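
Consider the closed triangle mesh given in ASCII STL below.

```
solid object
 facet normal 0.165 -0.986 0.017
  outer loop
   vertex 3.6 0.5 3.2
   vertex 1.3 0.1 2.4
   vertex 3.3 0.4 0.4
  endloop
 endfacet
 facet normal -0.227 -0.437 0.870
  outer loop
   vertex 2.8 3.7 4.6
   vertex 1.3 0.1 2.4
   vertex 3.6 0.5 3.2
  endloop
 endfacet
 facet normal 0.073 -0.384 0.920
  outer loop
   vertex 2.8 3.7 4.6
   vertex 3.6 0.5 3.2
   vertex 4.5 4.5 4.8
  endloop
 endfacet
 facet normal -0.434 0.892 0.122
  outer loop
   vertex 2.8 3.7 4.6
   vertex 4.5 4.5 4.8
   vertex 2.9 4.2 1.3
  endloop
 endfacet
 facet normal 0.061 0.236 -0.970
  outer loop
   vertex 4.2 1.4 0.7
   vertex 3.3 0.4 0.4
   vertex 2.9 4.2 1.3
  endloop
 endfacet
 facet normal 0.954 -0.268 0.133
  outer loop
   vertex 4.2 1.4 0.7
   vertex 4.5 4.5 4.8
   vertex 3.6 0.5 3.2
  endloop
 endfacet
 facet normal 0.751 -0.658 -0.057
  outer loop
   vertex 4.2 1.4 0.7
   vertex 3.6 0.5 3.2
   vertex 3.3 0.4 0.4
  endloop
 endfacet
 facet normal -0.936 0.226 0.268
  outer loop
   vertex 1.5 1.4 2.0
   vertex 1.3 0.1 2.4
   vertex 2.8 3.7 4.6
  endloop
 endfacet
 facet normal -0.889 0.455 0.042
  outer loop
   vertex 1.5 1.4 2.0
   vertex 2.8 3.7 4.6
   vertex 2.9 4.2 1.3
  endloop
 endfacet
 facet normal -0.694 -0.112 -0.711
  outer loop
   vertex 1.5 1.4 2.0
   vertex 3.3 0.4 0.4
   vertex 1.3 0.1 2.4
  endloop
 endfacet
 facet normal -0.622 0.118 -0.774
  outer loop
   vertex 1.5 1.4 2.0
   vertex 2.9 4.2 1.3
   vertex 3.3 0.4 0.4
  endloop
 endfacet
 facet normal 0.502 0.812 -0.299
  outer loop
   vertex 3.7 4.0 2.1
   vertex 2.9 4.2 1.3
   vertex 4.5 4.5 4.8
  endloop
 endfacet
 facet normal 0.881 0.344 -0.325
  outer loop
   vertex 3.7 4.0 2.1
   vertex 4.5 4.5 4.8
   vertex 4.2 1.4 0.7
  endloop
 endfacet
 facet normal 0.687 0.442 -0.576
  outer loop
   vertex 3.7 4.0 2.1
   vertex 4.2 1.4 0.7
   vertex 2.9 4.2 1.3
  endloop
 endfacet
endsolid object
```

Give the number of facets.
14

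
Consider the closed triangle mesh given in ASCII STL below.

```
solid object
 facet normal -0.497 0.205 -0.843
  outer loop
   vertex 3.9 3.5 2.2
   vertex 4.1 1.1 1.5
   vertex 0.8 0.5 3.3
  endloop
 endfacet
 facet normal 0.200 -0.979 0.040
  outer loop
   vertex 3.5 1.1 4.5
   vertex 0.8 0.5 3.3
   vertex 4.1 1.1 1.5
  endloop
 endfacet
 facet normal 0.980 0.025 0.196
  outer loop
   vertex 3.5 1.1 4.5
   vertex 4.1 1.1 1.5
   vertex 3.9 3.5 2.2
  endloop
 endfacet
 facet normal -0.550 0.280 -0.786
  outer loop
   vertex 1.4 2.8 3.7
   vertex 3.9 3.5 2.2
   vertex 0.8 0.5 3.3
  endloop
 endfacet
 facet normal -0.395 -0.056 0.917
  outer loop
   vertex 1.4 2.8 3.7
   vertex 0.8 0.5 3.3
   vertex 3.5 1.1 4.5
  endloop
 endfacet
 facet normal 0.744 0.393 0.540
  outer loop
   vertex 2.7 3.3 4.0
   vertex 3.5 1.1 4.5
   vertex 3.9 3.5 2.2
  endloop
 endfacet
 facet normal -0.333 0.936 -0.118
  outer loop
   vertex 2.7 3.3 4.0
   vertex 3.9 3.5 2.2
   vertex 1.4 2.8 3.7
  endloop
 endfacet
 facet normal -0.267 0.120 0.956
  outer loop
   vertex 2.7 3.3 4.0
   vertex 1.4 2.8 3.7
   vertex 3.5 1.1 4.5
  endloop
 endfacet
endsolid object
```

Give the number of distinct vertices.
6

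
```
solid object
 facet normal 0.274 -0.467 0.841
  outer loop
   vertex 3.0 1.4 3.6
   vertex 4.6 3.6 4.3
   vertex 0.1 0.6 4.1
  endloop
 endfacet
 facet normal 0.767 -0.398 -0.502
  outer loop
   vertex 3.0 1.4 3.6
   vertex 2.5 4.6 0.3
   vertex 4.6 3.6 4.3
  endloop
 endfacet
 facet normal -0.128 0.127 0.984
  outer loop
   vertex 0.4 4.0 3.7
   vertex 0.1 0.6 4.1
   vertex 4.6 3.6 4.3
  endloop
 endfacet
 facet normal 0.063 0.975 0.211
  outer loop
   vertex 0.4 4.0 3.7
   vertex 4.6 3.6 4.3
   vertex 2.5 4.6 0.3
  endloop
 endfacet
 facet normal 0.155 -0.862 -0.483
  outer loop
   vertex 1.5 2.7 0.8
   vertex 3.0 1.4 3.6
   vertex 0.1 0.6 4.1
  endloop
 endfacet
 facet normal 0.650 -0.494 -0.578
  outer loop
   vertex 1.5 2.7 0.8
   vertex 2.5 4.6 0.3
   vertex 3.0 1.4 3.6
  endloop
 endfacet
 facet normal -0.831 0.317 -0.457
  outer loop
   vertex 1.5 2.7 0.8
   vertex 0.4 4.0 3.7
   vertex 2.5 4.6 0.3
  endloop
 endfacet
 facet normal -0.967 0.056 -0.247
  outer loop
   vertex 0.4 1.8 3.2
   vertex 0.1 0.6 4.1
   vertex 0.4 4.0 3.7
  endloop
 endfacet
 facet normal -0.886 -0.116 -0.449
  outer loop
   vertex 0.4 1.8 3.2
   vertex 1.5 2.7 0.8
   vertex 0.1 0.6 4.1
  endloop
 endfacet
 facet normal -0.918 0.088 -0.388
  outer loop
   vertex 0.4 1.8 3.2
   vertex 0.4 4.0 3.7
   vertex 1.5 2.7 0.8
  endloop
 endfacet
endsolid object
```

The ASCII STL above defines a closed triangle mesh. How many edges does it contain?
15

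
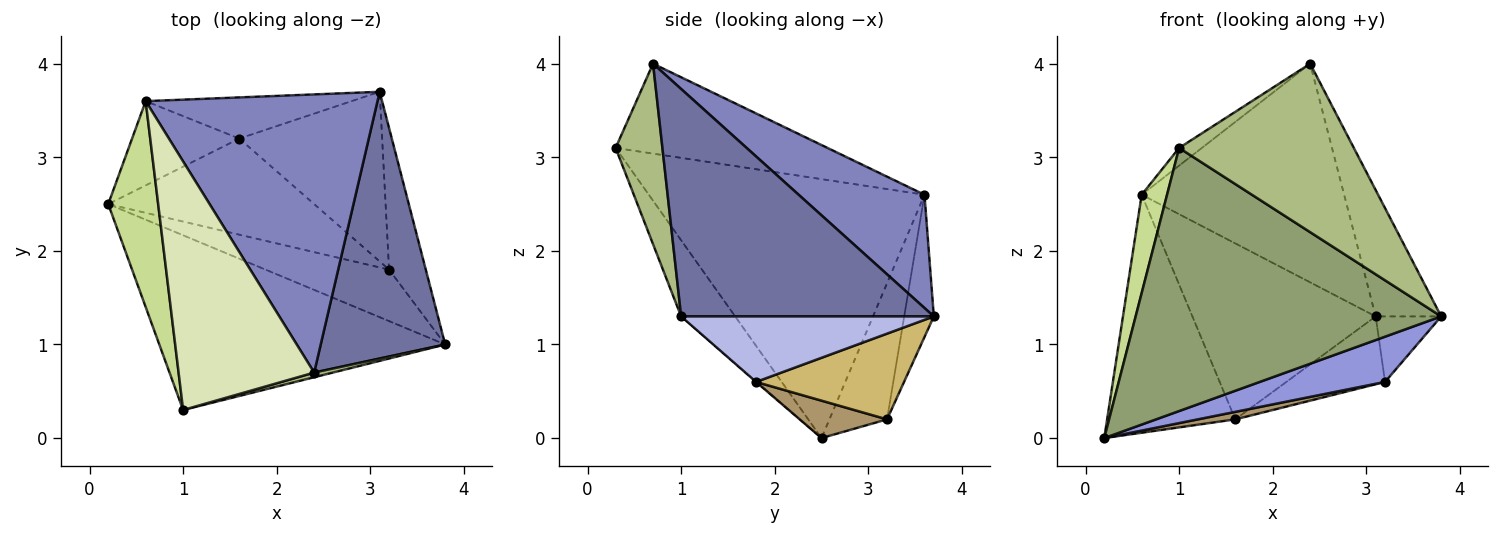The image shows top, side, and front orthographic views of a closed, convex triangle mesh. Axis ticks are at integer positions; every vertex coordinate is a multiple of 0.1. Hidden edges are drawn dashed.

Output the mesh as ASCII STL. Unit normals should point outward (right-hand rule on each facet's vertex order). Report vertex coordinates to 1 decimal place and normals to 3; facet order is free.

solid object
 facet normal 0.855 0.222 0.468
  outer loop
   vertex 2.4 0.7 4.0
   vertex 3.8 1.0 1.3
   vertex 3.1 3.7 1.3
  endloop
 endfacet
 facet normal 0.359 0.577 0.734
  outer loop
   vertex 0.6 3.6 2.6
   vertex 2.4 0.7 4.0
   vertex 3.1 3.7 1.3
  endloop
 endfacet
 facet normal -0.004 -0.660 -0.751
  outer loop
   vertex 3.2 1.8 0.6
   vertex 3.8 1.0 1.3
   vertex 0.2 2.5 0.0
  endloop
 endfacet
 facet normal 0.851 0.221 -0.477
  outer loop
   vertex 3.2 1.8 0.6
   vertex 3.1 3.7 1.3
   vertex 3.8 1.0 1.3
  endloop
 endfacet
 facet normal -0.146 -0.824 -0.547
  outer loop
   vertex 1.0 0.3 3.1
   vertex 0.2 2.5 0.0
   vertex 3.8 1.0 1.3
  endloop
 endfacet
 facet normal 0.259 -0.966 0.027
  outer loop
   vertex 1.0 0.3 3.1
   vertex 3.8 1.0 1.3
   vertex 2.4 0.7 4.0
  endloop
 endfacet
 facet normal -0.978 -0.090 0.189
  outer loop
   vertex 1.0 0.3 3.1
   vertex 0.6 3.6 2.6
   vertex 0.2 2.5 0.0
  endloop
 endfacet
 facet normal -0.552 0.059 0.832
  outer loop
   vertex 1.0 0.3 3.1
   vertex 2.4 0.7 4.0
   vertex 0.6 3.6 2.6
  endloop
 endfacet
 facet normal 0.178 -0.076 -0.981
  outer loop
   vertex 1.6 3.2 0.2
   vertex 3.2 1.8 0.6
   vertex 0.2 2.5 0.0
  endloop
 endfacet
 facet normal 0.487 0.324 -0.811
  outer loop
   vertex 1.6 3.2 0.2
   vertex 3.1 3.7 1.3
   vertex 3.2 1.8 0.6
  endloop
 endfacet
 facet normal -0.390 0.868 -0.307
  outer loop
   vertex 1.6 3.2 0.2
   vertex 0.2 2.5 0.0
   vertex 0.6 3.6 2.6
  endloop
 endfacet
 facet normal -0.156 0.962 -0.225
  outer loop
   vertex 1.6 3.2 0.2
   vertex 0.6 3.6 2.6
   vertex 3.1 3.7 1.3
  endloop
 endfacet
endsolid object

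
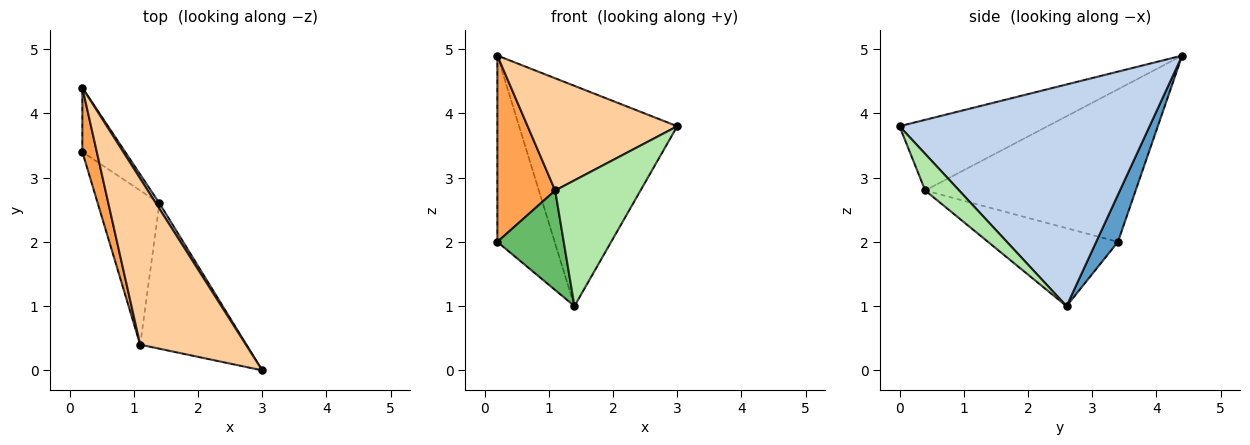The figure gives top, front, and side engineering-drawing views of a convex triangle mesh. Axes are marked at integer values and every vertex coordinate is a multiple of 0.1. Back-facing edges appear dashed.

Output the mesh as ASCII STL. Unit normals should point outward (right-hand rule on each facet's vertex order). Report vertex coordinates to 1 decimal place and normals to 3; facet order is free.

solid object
 facet normal 0.338 0.890 -0.307
  outer loop
   vertex 1.4 2.6 1.0
   vertex 0.2 3.4 2.0
   vertex 0.2 4.4 4.9
  endloop
 endfacet
 facet normal 0.845 0.534 0.013
  outer loop
   vertex 1.4 2.6 1.0
   vertex 0.2 4.4 4.9
   vertex 3.0 0.0 3.8
  endloop
 endfacet
 facet normal -0.960 -0.264 0.091
  outer loop
   vertex 1.1 0.4 2.8
   vertex 0.2 4.4 4.9
   vertex 0.2 3.4 2.0
  endloop
 endfacet
 facet normal -0.485 -0.490 0.725
  outer loop
   vertex 1.1 0.4 2.8
   vertex 3.0 0.0 3.8
   vertex 0.2 4.4 4.9
  endloop
 endfacet
 facet normal -0.728 -0.372 -0.576
  outer loop
   vertex 1.1 0.4 2.8
   vertex 0.2 3.4 2.0
   vertex 1.4 2.6 1.0
  endloop
 endfacet
 facet normal 0.252 -0.633 -0.732
  outer loop
   vertex 1.1 0.4 2.8
   vertex 1.4 2.6 1.0
   vertex 3.0 0.0 3.8
  endloop
 endfacet
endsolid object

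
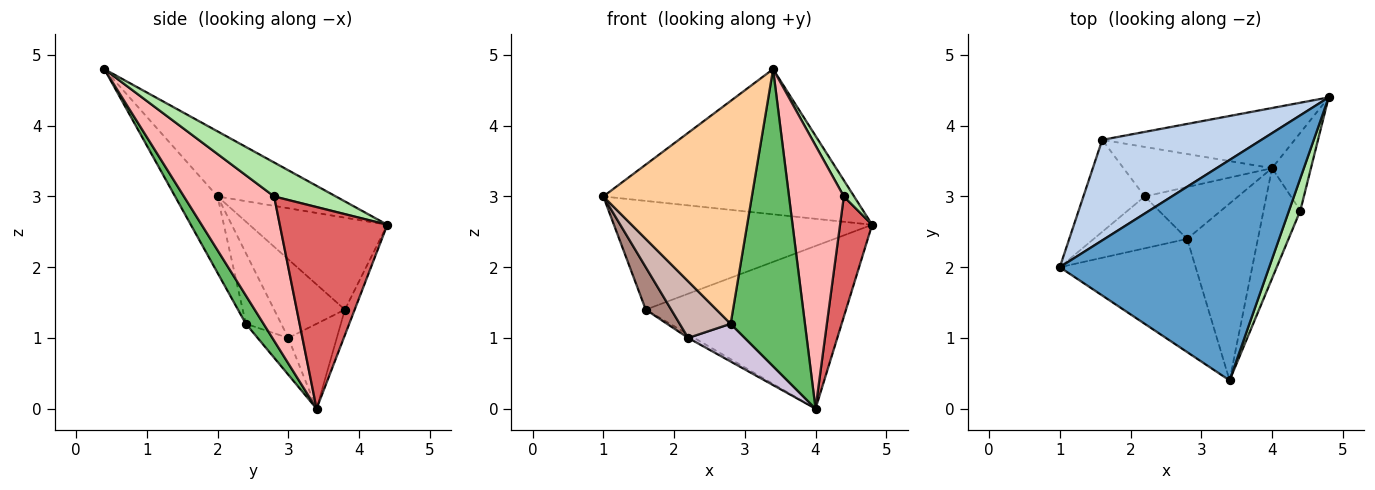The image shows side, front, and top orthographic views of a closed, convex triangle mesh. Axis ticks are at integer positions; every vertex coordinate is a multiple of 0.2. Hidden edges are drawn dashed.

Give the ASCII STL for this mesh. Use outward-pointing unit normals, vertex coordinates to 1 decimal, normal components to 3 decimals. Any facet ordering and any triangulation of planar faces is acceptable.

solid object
 facet normal -0.251 0.532 0.808
  outer loop
   vertex 3.4 0.4 4.8
   vertex 4.8 4.4 2.6
   vertex 1.0 2.0 3.0
  endloop
 endfacet
 facet normal -0.365 0.684 0.632
  outer loop
   vertex 1.6 3.8 1.4
   vertex 1.0 2.0 3.0
   vertex 4.8 4.4 2.6
  endloop
 endfacet
 facet normal -0.046 0.937 -0.346
  outer loop
   vertex 1.6 3.8 1.4
   vertex 4.8 4.4 2.6
   vertex 4.0 3.4 0.0
  endloop
 endfacet
 facet normal -0.247 -0.864 -0.439
  outer loop
   vertex 2.8 2.4 1.2
   vertex 3.4 0.4 4.8
   vertex 1.0 2.0 3.0
  endloop
 endfacet
 facet normal 0.200 -0.842 -0.501
  outer loop
   vertex 2.8 2.4 1.2
   vertex 4.0 3.4 0.0
   vertex 3.4 0.4 4.8
  endloop
 endfacet
 facet normal 0.937 -0.156 0.312
  outer loop
   vertex 4.4 2.8 3.0
   vertex 4.8 4.4 2.6
   vertex 3.4 0.4 4.8
  endloop
 endfacet
 facet normal 0.942 -0.281 -0.182
  outer loop
   vertex 4.4 2.8 3.0
   vertex 4.0 3.4 0.0
   vertex 4.8 4.4 2.6
  endloop
 endfacet
 facet normal 0.835 -0.508 -0.213
  outer loop
   vertex 4.4 2.8 3.0
   vertex 3.4 0.4 4.8
   vertex 4.0 3.4 0.0
  endloop
 endfacet
 facet normal -0.495 0.062 -0.867
  outer loop
   vertex 2.2 3.0 1.0
   vertex 1.6 3.8 1.4
   vertex 4.0 3.4 0.0
  endloop
 endfacet
 facet normal -0.304 -0.560 -0.771
  outer loop
   vertex 2.2 3.0 1.0
   vertex 4.0 3.4 0.0
   vertex 2.8 2.4 1.2
  endloop
 endfacet
 facet normal -0.759 -0.273 -0.592
  outer loop
   vertex 2.2 3.0 1.0
   vertex 1.0 2.0 3.0
   vertex 1.6 3.8 1.4
  endloop
 endfacet
 facet normal -0.456 -0.656 -0.601
  outer loop
   vertex 2.2 3.0 1.0
   vertex 2.8 2.4 1.2
   vertex 1.0 2.0 3.0
  endloop
 endfacet
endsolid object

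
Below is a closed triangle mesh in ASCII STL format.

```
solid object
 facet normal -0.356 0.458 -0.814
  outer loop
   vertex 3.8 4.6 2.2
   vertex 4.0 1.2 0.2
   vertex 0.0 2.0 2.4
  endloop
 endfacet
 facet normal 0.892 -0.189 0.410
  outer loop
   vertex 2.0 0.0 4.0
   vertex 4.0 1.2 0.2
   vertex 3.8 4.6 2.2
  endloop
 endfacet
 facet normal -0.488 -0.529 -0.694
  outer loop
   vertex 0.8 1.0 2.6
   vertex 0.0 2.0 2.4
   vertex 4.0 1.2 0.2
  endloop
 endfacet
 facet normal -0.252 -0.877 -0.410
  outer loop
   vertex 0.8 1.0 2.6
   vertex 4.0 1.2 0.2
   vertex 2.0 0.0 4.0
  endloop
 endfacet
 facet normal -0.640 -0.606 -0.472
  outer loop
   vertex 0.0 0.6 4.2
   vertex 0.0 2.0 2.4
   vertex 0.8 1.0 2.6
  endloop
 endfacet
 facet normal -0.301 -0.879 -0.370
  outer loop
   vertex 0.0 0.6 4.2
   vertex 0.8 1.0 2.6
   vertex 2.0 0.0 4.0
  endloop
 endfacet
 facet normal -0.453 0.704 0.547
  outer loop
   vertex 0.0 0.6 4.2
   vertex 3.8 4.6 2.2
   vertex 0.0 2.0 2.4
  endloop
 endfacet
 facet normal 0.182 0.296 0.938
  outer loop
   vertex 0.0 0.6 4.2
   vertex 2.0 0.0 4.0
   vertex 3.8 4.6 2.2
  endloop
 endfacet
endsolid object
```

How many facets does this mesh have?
8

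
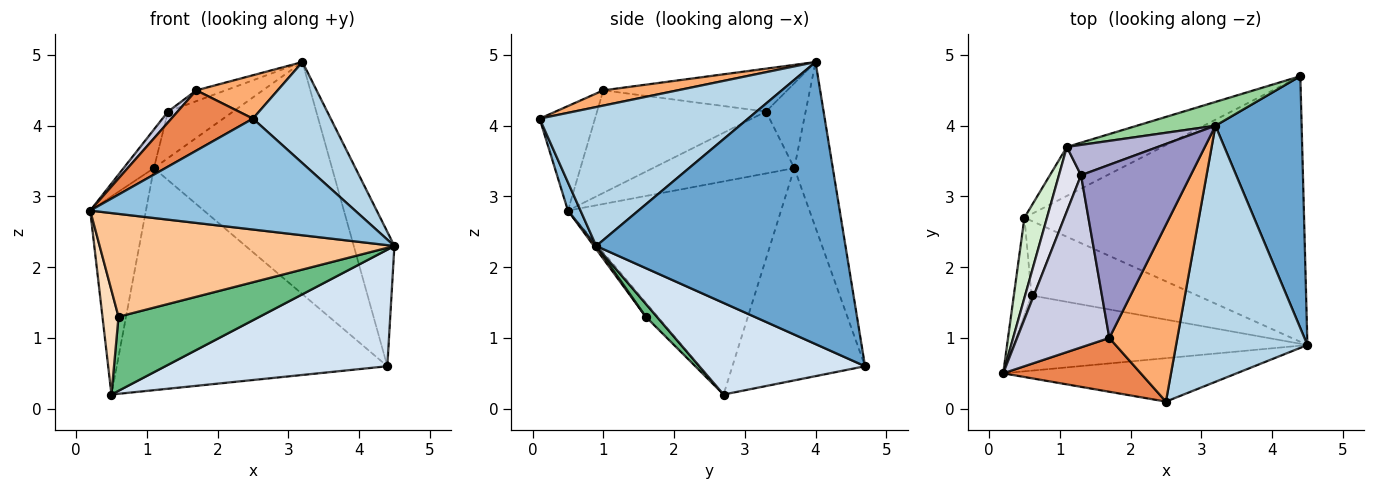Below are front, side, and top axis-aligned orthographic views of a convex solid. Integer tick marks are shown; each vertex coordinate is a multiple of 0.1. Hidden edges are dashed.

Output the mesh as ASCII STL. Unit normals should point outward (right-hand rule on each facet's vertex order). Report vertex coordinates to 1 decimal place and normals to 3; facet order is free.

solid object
 facet normal 0.945 0.154 0.289
  outer loop
   vertex 3.2 4.0 4.9
   vertex 4.5 0.9 2.3
   vertex 4.4 4.7 0.6
  endloop
 endfacet
 facet normal 0.044 -0.930 -0.364
  outer loop
   vertex 2.5 0.1 4.1
   vertex 0.2 0.5 2.8
   vertex 4.5 0.9 2.3
  endloop
 endfacet
 facet normal 0.701 -0.262 0.663
  outer loop
   vertex 2.5 0.1 4.1
   vertex 4.5 0.9 2.3
   vertex 3.2 4.0 4.9
  endloop
 endfacet
 facet normal 0.287 -0.385 -0.877
  outer loop
   vertex 0.5 2.7 0.2
   vertex 4.4 4.7 0.6
   vertex 4.5 0.9 2.3
  endloop
 endfacet
 facet normal -0.452 -0.666 0.594
  outer loop
   vertex 1.7 1.0 4.5
   vertex 0.2 0.5 2.8
   vertex 2.5 0.1 4.1
  endloop
 endfacet
 facet normal 0.213 -0.233 0.949
  outer loop
   vertex 1.7 1.0 4.5
   vertex 2.5 0.1 4.1
   vertex 3.2 4.0 4.9
  endloop
 endfacet
 facet normal 0.006 -0.807 -0.590
  outer loop
   vertex 0.6 1.6 1.3
   vertex 4.5 0.9 2.3
   vertex 0.2 0.5 2.8
  endloop
 endfacet
 facet normal -0.479 -0.642 -0.599
  outer loop
   vertex 0.6 1.6 1.3
   vertex 0.2 0.5 2.8
   vertex 0.5 2.7 0.2
  endloop
 endfacet
 facet normal 0.055 -0.703 -0.709
  outer loop
   vertex 0.6 1.6 1.3
   vertex 0.5 2.7 0.2
   vertex 4.5 0.9 2.3
  endloop
 endfacet
 facet normal -0.210 0.973 0.100
  outer loop
   vertex 1.1 3.7 3.4
   vertex 3.2 4.0 4.9
   vertex 4.4 4.7 0.6
  endloop
 endfacet
 facet normal -0.432 0.881 -0.194
  outer loop
   vertex 1.1 3.7 3.4
   vertex 4.4 4.7 0.6
   vertex 0.5 2.7 0.2
  endloop
 endfacet
 facet normal -0.962 0.252 0.102
  outer loop
   vertex 1.1 3.7 3.4
   vertex 0.5 2.7 0.2
   vertex 0.2 0.5 2.8
  endloop
 endfacet
 facet normal -0.364 0.058 0.930
  outer loop
   vertex 1.3 3.3 4.2
   vertex 1.7 1.0 4.5
   vertex 3.2 4.0 4.9
  endloop
 endfacet
 facet normal -0.454 0.746 0.487
  outer loop
   vertex 1.3 3.3 4.2
   vertex 3.2 4.0 4.9
   vertex 1.1 3.7 3.4
  endloop
 endfacet
 facet normal -0.743 -0.042 0.668
  outer loop
   vertex 1.3 3.3 4.2
   vertex 0.2 0.5 2.8
   vertex 1.7 1.0 4.5
  endloop
 endfacet
 facet normal -0.923 0.198 0.330
  outer loop
   vertex 1.3 3.3 4.2
   vertex 1.1 3.7 3.4
   vertex 0.2 0.5 2.8
  endloop
 endfacet
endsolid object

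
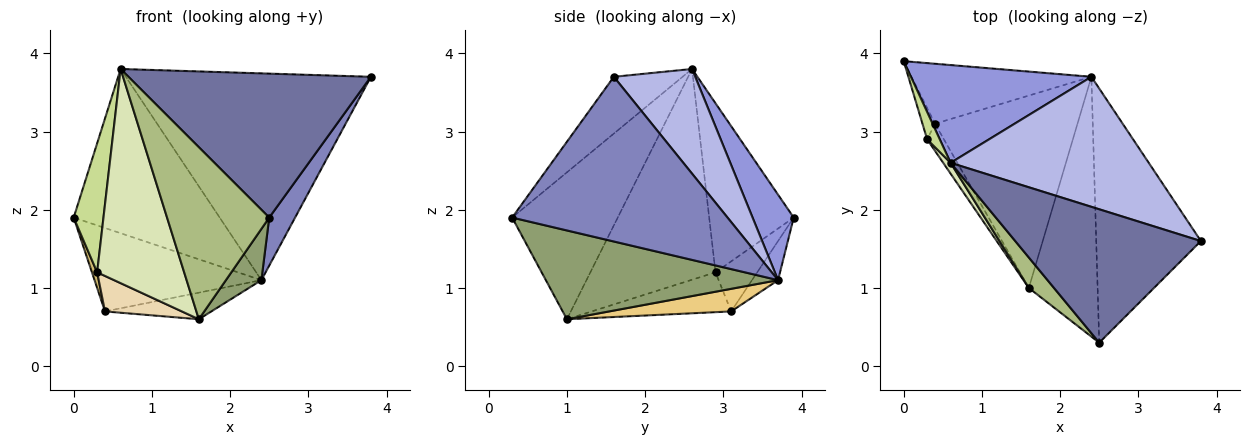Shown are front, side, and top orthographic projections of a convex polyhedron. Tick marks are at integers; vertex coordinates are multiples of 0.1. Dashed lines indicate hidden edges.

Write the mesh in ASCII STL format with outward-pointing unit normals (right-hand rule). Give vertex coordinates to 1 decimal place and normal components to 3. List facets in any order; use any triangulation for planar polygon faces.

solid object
 facet normal -0.204 -0.718 0.666
  outer loop
   vertex 0.6 2.6 3.8
   vertex 2.5 0.3 1.9
   vertex 3.8 1.6 3.7
  endloop
 endfacet
 facet normal 0.840 -0.101 -0.534
  outer loop
   vertex 2.4 3.7 1.1
   vertex 3.8 1.6 3.7
   vertex 2.5 0.3 1.9
  endloop
 endfacet
 facet normal 0.235 0.835 0.497
  outer loop
   vertex 2.4 3.7 1.1
   vertex 0.0 3.9 1.9
   vertex 0.6 2.6 3.8
  endloop
 endfacet
 facet normal 0.271 0.815 0.512
  outer loop
   vertex 2.4 3.7 1.1
   vertex 0.6 2.6 3.8
   vertex 3.8 1.6 3.7
  endloop
 endfacet
 facet normal 0.785 -0.120 -0.608
  outer loop
   vertex 1.6 1.0 0.6
   vertex 2.4 3.7 1.1
   vertex 2.5 0.3 1.9
  endloop
 endfacet
 facet normal -0.713 -0.690 0.122
  outer loop
   vertex 1.6 1.0 0.6
   vertex 2.5 0.3 1.9
   vertex 0.6 2.6 3.8
  endloop
 endfacet
 facet normal -0.941 -0.331 0.070
  outer loop
   vertex 0.3 2.9 1.2
   vertex 0.6 2.6 3.8
   vertex 0.0 3.9 1.9
  endloop
 endfacet
 facet normal -0.821 -0.571 0.029
  outer loop
   vertex 0.3 2.9 1.2
   vertex 1.6 1.0 0.6
   vertex 0.6 2.6 3.8
  endloop
 endfacet
 facet normal -0.126 0.806 -0.579
  outer loop
   vertex 0.4 3.1 0.7
   vertex 0.0 3.9 1.9
   vertex 2.4 3.7 1.1
  endloop
 endfacet
 facet normal -0.963 -0.120 -0.241
  outer loop
   vertex 0.4 3.1 0.7
   vertex 0.3 2.9 1.2
   vertex 0.0 3.9 1.9
  endloop
 endfacet
 facet normal 0.155 0.135 -0.979
  outer loop
   vertex 0.4 3.1 0.7
   vertex 2.4 3.7 1.1
   vertex 1.6 1.0 0.6
  endloop
 endfacet
 facet normal -0.822 -0.453 -0.346
  outer loop
   vertex 0.4 3.1 0.7
   vertex 1.6 1.0 0.6
   vertex 0.3 2.9 1.2
  endloop
 endfacet
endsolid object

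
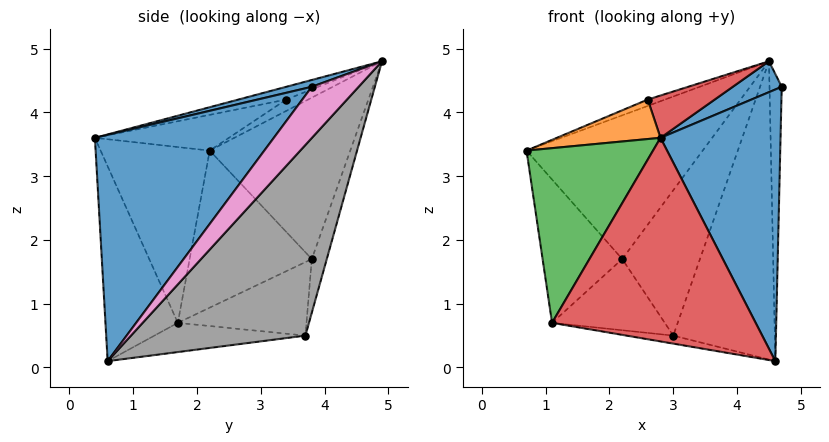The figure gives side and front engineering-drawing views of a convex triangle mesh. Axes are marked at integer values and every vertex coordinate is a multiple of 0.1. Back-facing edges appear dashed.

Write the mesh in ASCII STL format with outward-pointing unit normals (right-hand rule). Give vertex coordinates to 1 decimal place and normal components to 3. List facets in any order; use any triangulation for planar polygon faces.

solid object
 facet normal 0.772 -0.518 0.368
  outer loop
   vertex 2.8 0.4 3.6
   vertex 4.6 0.6 0.1
   vertex 4.7 3.8 4.4
  endloop
 endfacet
 facet normal -0.154 0.048 -0.987
  outer loop
   vertex 1.1 1.7 0.7
   vertex 3.0 3.7 0.5
   vertex 4.6 0.6 0.1
  endloop
 endfacet
 facet normal -0.653 -0.756 0.043
  outer loop
   vertex 1.1 1.7 0.7
   vertex 2.8 0.4 3.6
   vertex 0.7 2.2 3.4
  endloop
 endfacet
 facet normal -0.327 -0.919 -0.221
  outer loop
   vertex 1.1 1.7 0.7
   vertex 4.6 0.6 0.1
   vertex 2.8 0.4 3.6
  endloop
 endfacet
 facet normal -0.817 0.533 -0.220
  outer loop
   vertex 1.1 1.7 0.7
   vertex 0.7 2.2 3.4
   vertex 2.2 3.8 1.7
  endloop
 endfacet
 facet normal -0.657 0.576 -0.486
  outer loop
   vertex 1.1 1.7 0.7
   vertex 2.2 3.8 1.7
   vertex 3.0 3.7 0.5
  endloop
 endfacet
 facet normal 0.947 0.247 -0.206
  outer loop
   vertex 4.5 4.9 4.8
   vertex 4.7 3.8 4.4
   vertex 4.6 0.6 0.1
  endloop
 endfacet
 facet normal 0.791 0.460 -0.404
  outer loop
   vertex 4.5 4.9 4.8
   vertex 4.6 0.6 0.1
   vertex 3.0 3.7 0.5
  endloop
 endfacet
 facet normal -0.185 0.961 -0.204
  outer loop
   vertex 4.5 4.9 4.8
   vertex 3.0 3.7 0.5
   vertex 2.2 3.8 1.7
  endloop
 endfacet
 facet normal -0.613 0.769 0.182
  outer loop
   vertex 4.5 4.9 4.8
   vertex 2.2 3.8 1.7
   vertex 0.7 2.2 3.4
  endloop
 endfacet
 facet normal 0.162 -0.311 0.936
  outer loop
   vertex 4.5 4.9 4.8
   vertex 2.8 0.4 3.6
   vertex 4.7 3.8 4.4
  endloop
 endfacet
 facet normal -0.266 -0.206 0.942
  outer loop
   vertex 2.6 3.4 4.2
   vertex 0.7 2.2 3.4
   vertex 2.8 0.4 3.6
  endloop
 endfacet
 facet normal -0.574 0.454 0.681
  outer loop
   vertex 2.6 3.4 4.2
   vertex 4.5 4.9 4.8
   vertex 0.7 2.2 3.4
  endloop
 endfacet
 facet normal -0.145 -0.203 0.968
  outer loop
   vertex 2.6 3.4 4.2
   vertex 2.8 0.4 3.6
   vertex 4.5 4.9 4.8
  endloop
 endfacet
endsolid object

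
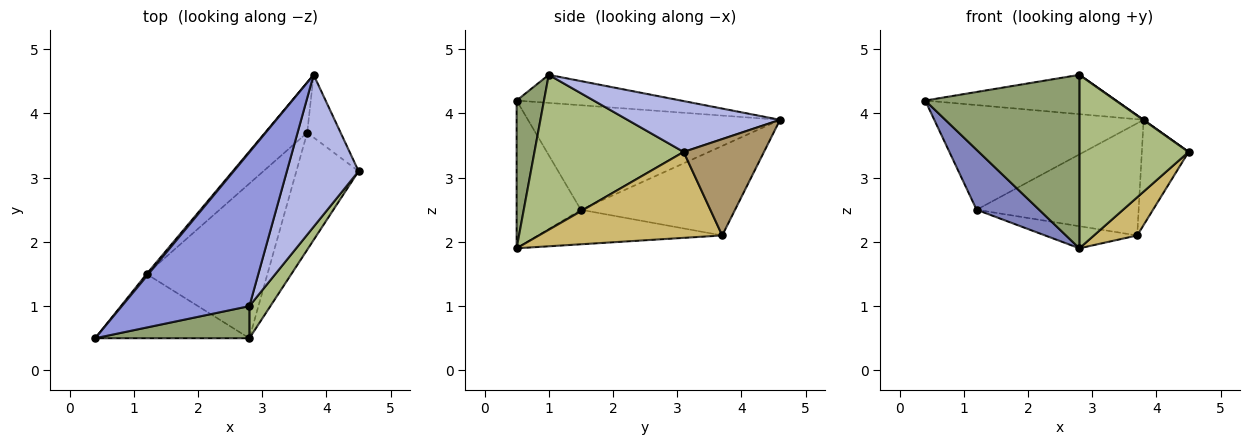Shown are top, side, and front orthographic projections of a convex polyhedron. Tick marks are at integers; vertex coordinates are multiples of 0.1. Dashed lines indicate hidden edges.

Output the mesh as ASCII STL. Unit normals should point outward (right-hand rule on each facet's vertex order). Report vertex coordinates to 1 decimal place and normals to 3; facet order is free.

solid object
 facet normal -0.769 0.639 0.014
  outer loop
   vertex 1.2 1.5 2.5
   vertex 0.4 0.5 4.2
   vertex 3.8 4.6 3.9
  endloop
 endfacet
 facet normal -0.574 -0.559 -0.599
  outer loop
   vertex 1.2 1.5 2.5
   vertex 2.8 0.5 1.9
   vertex 0.4 0.5 4.2
  endloop
 endfacet
 facet normal -0.208 0.242 0.948
  outer loop
   vertex 2.8 1.0 4.6
   vertex 3.8 4.6 3.9
   vertex 0.4 0.5 4.2
  endloop
 endfacet
 facet normal 0.578 -0.002 0.816
  outer loop
   vertex 2.8 1.0 4.6
   vertex 4.5 3.1 3.4
   vertex 3.8 4.6 3.9
  endloop
 endfacet
 facet normal 0.172 -0.969 0.179
  outer loop
   vertex 2.8 1.0 4.6
   vertex 0.4 0.5 4.2
   vertex 2.8 0.5 1.9
  endloop
 endfacet
 facet normal 0.802 -0.587 0.109
  outer loop
   vertex 2.8 1.0 4.6
   vertex 2.8 0.5 1.9
   vertex 4.5 3.1 3.4
  endloop
 endfacet
 facet normal -0.656 0.689 -0.308
  outer loop
   vertex 3.7 3.7 2.1
   vertex 1.2 1.5 2.5
   vertex 3.8 4.6 3.9
  endloop
 endfacet
 facet normal -0.272 0.136 -0.953
  outer loop
   vertex 3.7 3.7 2.1
   vertex 2.8 0.5 1.9
   vertex 1.2 1.5 2.5
  endloop
 endfacet
 facet normal 0.828 0.482 -0.287
  outer loop
   vertex 3.7 3.7 2.1
   vertex 3.8 4.6 3.9
   vertex 4.5 3.1 3.4
  endloop
 endfacet
 facet normal 0.795 -0.188 -0.576
  outer loop
   vertex 3.7 3.7 2.1
   vertex 4.5 3.1 3.4
   vertex 2.8 0.5 1.9
  endloop
 endfacet
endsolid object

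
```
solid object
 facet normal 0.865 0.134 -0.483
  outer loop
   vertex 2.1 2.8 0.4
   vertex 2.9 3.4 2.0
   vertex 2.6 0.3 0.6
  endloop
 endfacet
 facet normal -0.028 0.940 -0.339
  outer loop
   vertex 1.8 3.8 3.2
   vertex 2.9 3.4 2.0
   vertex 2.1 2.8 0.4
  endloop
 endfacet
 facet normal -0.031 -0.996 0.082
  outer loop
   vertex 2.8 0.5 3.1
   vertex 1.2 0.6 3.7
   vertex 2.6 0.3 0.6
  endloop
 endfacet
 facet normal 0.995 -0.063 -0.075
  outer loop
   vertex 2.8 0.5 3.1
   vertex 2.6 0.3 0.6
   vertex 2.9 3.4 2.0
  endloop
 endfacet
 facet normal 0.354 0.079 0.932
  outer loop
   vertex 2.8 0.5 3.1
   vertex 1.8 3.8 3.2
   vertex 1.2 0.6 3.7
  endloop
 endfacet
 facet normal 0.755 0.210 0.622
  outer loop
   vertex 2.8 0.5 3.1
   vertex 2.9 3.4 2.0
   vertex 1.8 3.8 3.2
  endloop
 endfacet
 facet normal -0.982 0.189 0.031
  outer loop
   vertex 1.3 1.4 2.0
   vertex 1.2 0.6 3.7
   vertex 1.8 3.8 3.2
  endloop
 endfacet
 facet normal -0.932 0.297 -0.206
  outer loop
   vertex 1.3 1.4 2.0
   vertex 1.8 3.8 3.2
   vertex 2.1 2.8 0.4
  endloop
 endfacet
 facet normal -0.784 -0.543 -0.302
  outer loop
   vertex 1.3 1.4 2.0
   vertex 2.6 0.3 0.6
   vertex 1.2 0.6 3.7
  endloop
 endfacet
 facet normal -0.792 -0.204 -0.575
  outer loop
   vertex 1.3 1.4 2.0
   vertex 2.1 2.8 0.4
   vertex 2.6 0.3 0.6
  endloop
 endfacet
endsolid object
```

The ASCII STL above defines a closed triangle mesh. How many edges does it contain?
15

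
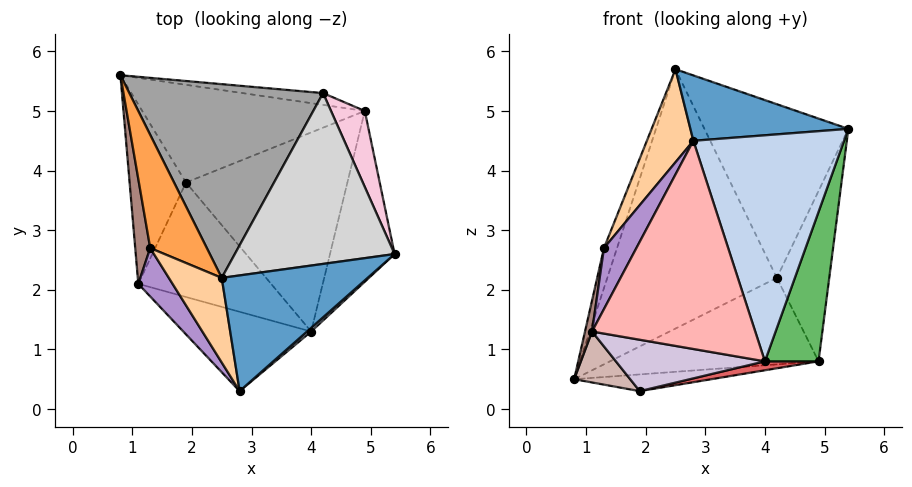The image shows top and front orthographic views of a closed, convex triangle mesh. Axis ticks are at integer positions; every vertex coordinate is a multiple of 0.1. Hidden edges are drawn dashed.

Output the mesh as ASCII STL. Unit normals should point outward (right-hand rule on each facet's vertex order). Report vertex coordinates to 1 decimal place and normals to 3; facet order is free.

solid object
 facet normal 0.345 -0.462 0.817
  outer loop
   vertex 2.5 2.2 5.7
   vertex 2.8 0.3 4.5
   vertex 5.4 2.6 4.7
  endloop
 endfacet
 facet normal 0.662 -0.749 0.012
  outer loop
   vertex 4.0 1.3 0.8
   vertex 5.4 2.6 4.7
   vertex 2.8 0.3 4.5
  endloop
 endfacet
 facet normal -0.912 0.137 0.387
  outer loop
   vertex 1.3 2.7 2.7
   vertex 2.5 2.2 5.7
   vertex 0.8 5.6 0.5
  endloop
 endfacet
 facet normal -0.894 -0.332 0.302
  outer loop
   vertex 1.3 2.7 2.7
   vertex 2.8 0.3 4.5
   vertex 2.5 2.2 5.7
  endloop
 endfacet
 facet normal 0.938 -0.228 -0.261
  outer loop
   vertex 4.9 5.0 0.8
   vertex 5.4 2.6 4.7
   vertex 4.0 1.3 0.8
  endloop
 endfacet
 facet normal 0.096 0.168 -0.981
  outer loop
   vertex 1.9 3.8 0.3
   vertex 0.8 5.6 0.5
   vertex 4.9 5.0 0.8
  endloop
 endfacet
 facet normal 0.181 -0.044 -0.982
  outer loop
   vertex 1.9 3.8 0.3
   vertex 4.9 5.0 0.8
   vertex 4.0 1.3 0.8
  endloop
 endfacet
 facet normal -0.304 -0.890 -0.339
  outer loop
   vertex 1.1 2.1 1.3
   vertex 4.0 1.3 0.8
   vertex 2.8 0.3 4.5
  endloop
 endfacet
 facet normal -0.894 -0.350 0.278
  outer loop
   vertex 1.1 2.1 1.3
   vertex 2.8 0.3 4.5
   vertex 1.3 2.7 2.7
  endloop
 endfacet
 facet normal -0.261 -0.395 -0.881
  outer loop
   vertex 1.1 2.1 1.3
   vertex 1.9 3.8 0.3
   vertex 4.0 1.3 0.8
  endloop
 endfacet
 facet normal -0.986 -0.048 0.161
  outer loop
   vertex 1.1 2.1 1.3
   vertex 1.3 2.7 2.7
   vertex 0.8 5.6 0.5
  endloop
 endfacet
 facet normal -0.528 -0.232 -0.817
  outer loop
   vertex 1.1 2.1 1.3
   vertex 0.8 5.6 0.5
   vertex 1.9 3.8 0.3
  endloop
 endfacet
 facet normal 0.153 0.979 -0.133
  outer loop
   vertex 4.2 5.3 2.2
   vertex 4.9 5.0 0.8
   vertex 0.8 5.6 0.5
  endloop
 endfacet
 facet normal 0.770 0.583 0.260
  outer loop
   vertex 4.2 5.3 2.2
   vertex 5.4 2.6 4.7
   vertex 4.9 5.0 0.8
  endloop
 endfacet
 facet normal -0.223 0.781 0.583
  outer loop
   vertex 4.2 5.3 2.2
   vertex 0.8 5.6 0.5
   vertex 2.5 2.2 5.7
  endloop
 endfacet
 facet normal 0.142 0.706 0.694
  outer loop
   vertex 4.2 5.3 2.2
   vertex 2.5 2.2 5.7
   vertex 5.4 2.6 4.7
  endloop
 endfacet
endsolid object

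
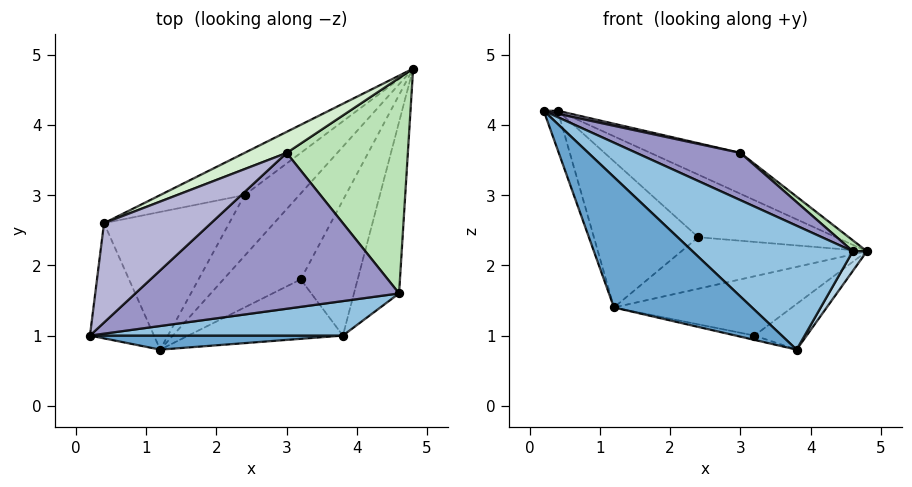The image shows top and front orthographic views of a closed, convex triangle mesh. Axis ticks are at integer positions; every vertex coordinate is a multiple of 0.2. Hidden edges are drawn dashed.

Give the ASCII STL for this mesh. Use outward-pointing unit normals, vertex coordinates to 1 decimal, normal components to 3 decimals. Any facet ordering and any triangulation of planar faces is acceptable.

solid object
 facet normal 0.101 -0.989 0.107
  outer loop
   vertex 1.2 0.8 1.4
   vertex 3.8 1.0 0.8
   vertex 0.2 1.0 4.2
  endloop
 endfacet
 facet normal 0.246 -0.934 0.260
  outer loop
   vertex 4.6 1.6 2.2
   vertex 0.2 1.0 4.2
   vertex 3.8 1.0 0.8
  endloop
 endfacet
 facet normal 0.877 -0.055 -0.478
  outer loop
   vertex 4.6 1.6 2.2
   vertex 3.8 1.0 0.8
   vertex 4.8 4.8 2.2
  endloop
 endfacet
 facet normal -0.933 0.117 -0.341
  outer loop
   vertex 0.4 2.6 4.2
   vertex 1.2 0.8 1.4
   vertex 0.2 1.0 4.2
  endloop
 endfacet
 facet normal 0.110 0.318 -0.942
  outer loop
   vertex 3.2 1.8 1.0
   vertex 4.8 4.8 2.2
   vertex 3.8 1.0 0.8
  endloop
 endfacet
 facet normal -0.409 0.519 -0.751
  outer loop
   vertex 3.2 1.8 1.0
   vertex 1.2 0.8 1.4
   vertex 4.8 4.8 2.2
  endloop
 endfacet
 facet normal -0.229 0.071 -0.971
  outer loop
   vertex 3.2 1.8 1.0
   vertex 3.8 1.0 0.8
   vertex 1.2 0.8 1.4
  endloop
 endfacet
 facet normal -0.481 0.566 -0.669
  outer loop
   vertex 2.4 3.0 2.4
   vertex 4.8 4.8 2.2
   vertex 1.2 0.8 1.4
  endloop
 endfacet
 facet normal -0.556 0.690 -0.464
  outer loop
   vertex 2.4 3.0 2.4
   vertex 0.4 2.6 4.2
   vertex 4.8 4.8 2.2
  endloop
 endfacet
 facet normal -0.606 0.579 -0.545
  outer loop
   vertex 2.4 3.0 2.4
   vertex 1.2 0.8 1.4
   vertex 0.4 2.6 4.2
  endloop
 endfacet
 facet normal 0.630 -0.039 0.776
  outer loop
   vertex 3.0 3.6 3.6
   vertex 4.6 1.6 2.2
   vertex 4.8 4.8 2.2
  endloop
 endfacet
 facet normal -0.230 0.865 0.446
  outer loop
   vertex 3.0 3.6 3.6
   vertex 4.8 4.8 2.2
   vertex 0.4 2.6 4.2
  endloop
 endfacet
 facet normal 0.429 -0.262 0.865
  outer loop
   vertex 3.0 3.6 3.6
   vertex 0.2 1.0 4.2
   vertex 4.6 1.6 2.2
  endloop
 endfacet
 facet normal 0.235 -0.029 0.971
  outer loop
   vertex 3.0 3.6 3.6
   vertex 0.4 2.6 4.2
   vertex 0.2 1.0 4.2
  endloop
 endfacet
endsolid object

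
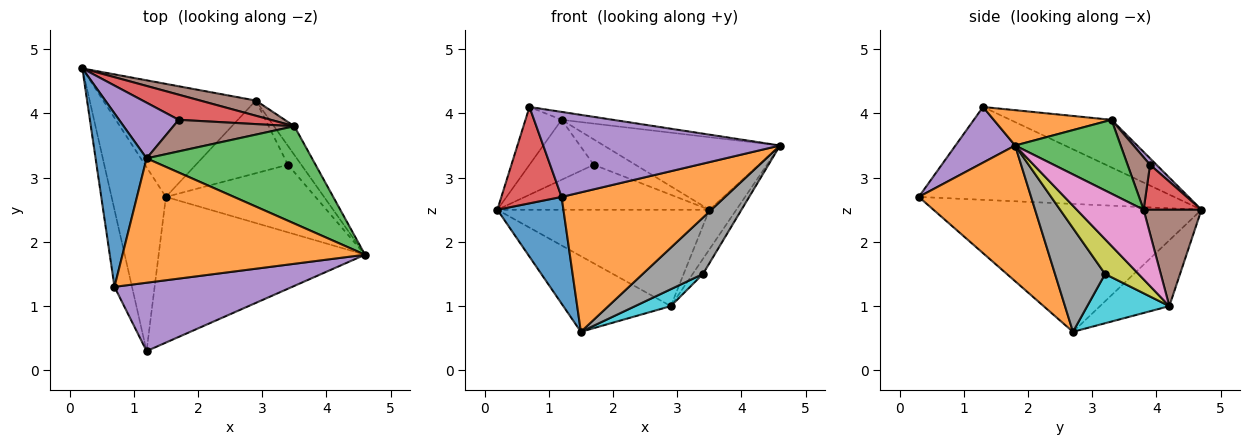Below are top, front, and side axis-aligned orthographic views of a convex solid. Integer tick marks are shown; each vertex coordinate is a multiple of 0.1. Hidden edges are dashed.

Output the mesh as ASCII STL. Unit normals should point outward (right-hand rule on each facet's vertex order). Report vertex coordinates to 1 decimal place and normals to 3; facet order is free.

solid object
 facet normal -0.898 -0.221 -0.381
  outer loop
   vertex 1.5 2.7 0.6
   vertex 1.2 0.3 2.7
   vertex 0.2 4.7 2.5
  endloop
 endfacet
 facet normal 0.429 -0.625 -0.653
  outer loop
   vertex 1.5 2.7 0.6
   vertex 4.6 1.8 3.5
   vertex 1.2 0.3 2.7
  endloop
 endfacet
 facet normal -0.338 0.524 -0.782
  outer loop
   vertex 2.9 4.2 1.0
   vertex 1.5 2.7 0.6
   vertex 0.2 4.7 2.5
  endloop
 endfacet
 facet normal -0.957 -0.226 -0.181
  outer loop
   vertex 0.7 1.3 4.1
   vertex 0.2 4.7 2.5
   vertex 1.2 0.3 2.7
  endloop
 endfacet
 facet normal 0.193 -0.765 0.615
  outer loop
   vertex 0.7 1.3 4.1
   vertex 1.2 0.3 2.7
   vertex 4.6 1.8 3.5
  endloop
 endfacet
 facet normal 0.260 0.954 0.150
  outer loop
   vertex 3.5 3.8 2.5
   vertex 2.9 4.2 1.0
   vertex 0.2 4.7 2.5
  endloop
 endfacet
 facet normal 0.895 0.361 -0.262
  outer loop
   vertex 3.5 3.8 2.5
   vertex 4.6 1.8 3.5
   vertex 2.9 4.2 1.0
  endloop
 endfacet
 facet normal 0.470 -0.566 -0.678
  outer loop
   vertex 3.4 3.2 1.5
   vertex 4.6 1.8 3.5
   vertex 1.5 2.7 0.6
  endloop
 endfacet
 facet normal 0.897 0.276 -0.345
  outer loop
   vertex 3.4 3.2 1.5
   vertex 2.9 4.2 1.0
   vertex 4.6 1.8 3.5
  endloop
 endfacet
 facet normal 0.462 -0.201 -0.864
  outer loop
   vertex 3.4 3.2 1.5
   vertex 1.5 2.7 0.6
   vertex 2.9 4.2 1.0
  endloop
 endfacet
 facet normal -0.663 0.237 0.710
  outer loop
   vertex 1.2 3.3 3.9
   vertex 0.2 4.7 2.5
   vertex 0.7 1.3 4.1
  endloop
 endfacet
 facet normal 0.144 0.063 0.988
  outer loop
   vertex 1.2 3.3 3.9
   vertex 0.7 1.3 4.1
   vertex 4.6 1.8 3.5
  endloop
 endfacet
 facet normal 0.337 0.563 0.755
  outer loop
   vertex 1.2 3.3 3.9
   vertex 4.6 1.8 3.5
   vertex 3.5 3.8 2.5
  endloop
 endfacet
 facet normal 0.232 0.849 0.474
  outer loop
   vertex 1.7 3.9 3.2
   vertex 3.5 3.8 2.5
   vertex 0.2 4.7 2.5
  endloop
 endfacet
 facet normal 0.073 0.731 0.679
  outer loop
   vertex 1.7 3.9 3.2
   vertex 0.2 4.7 2.5
   vertex 1.2 3.3 3.9
  endloop
 endfacet
 facet normal 0.320 0.594 0.738
  outer loop
   vertex 1.7 3.9 3.2
   vertex 1.2 3.3 3.9
   vertex 3.5 3.8 2.5
  endloop
 endfacet
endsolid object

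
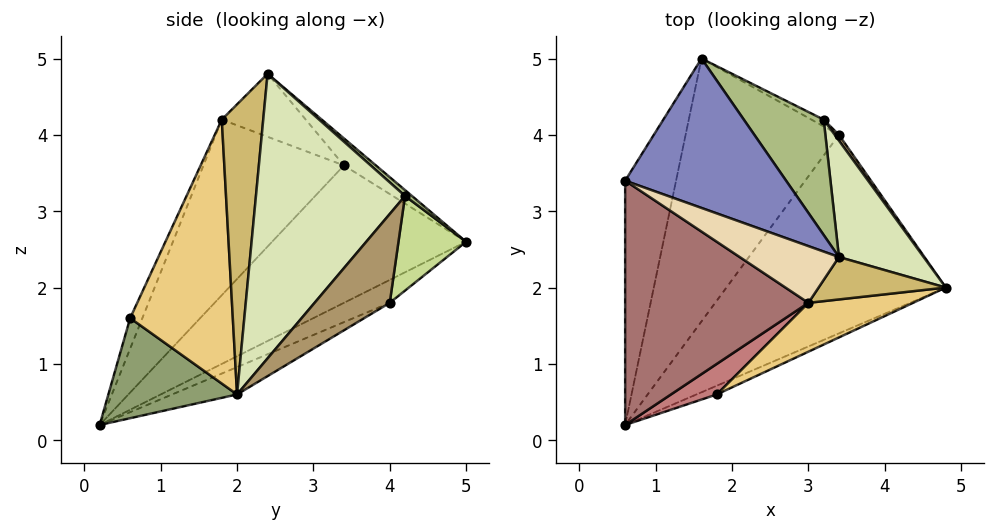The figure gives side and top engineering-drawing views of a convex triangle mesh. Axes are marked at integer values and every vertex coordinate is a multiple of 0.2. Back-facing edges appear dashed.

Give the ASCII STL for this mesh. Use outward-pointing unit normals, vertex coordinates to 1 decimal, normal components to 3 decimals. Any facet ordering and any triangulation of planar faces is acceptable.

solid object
 facet normal -0.880 0.346 -0.326
  outer loop
   vertex 0.6 3.4 3.6
   vertex 1.6 5.0 2.6
   vertex 0.6 0.2 0.2
  endloop
 endfacet
 facet normal -0.134 0.584 0.800
  outer loop
   vertex 0.6 3.4 3.6
   vertex 3.4 2.4 4.8
   vertex 1.6 5.0 2.6
  endloop
 endfacet
 facet normal -0.110 0.454 -0.884
  outer loop
   vertex 3.4 4.0 1.8
   vertex 4.8 2.0 0.6
   vertex 0.6 0.2 0.2
  endloop
 endfacet
 facet normal -0.131 0.465 -0.876
  outer loop
   vertex 3.4 4.0 1.8
   vertex 0.6 0.2 0.2
   vertex 1.6 5.0 2.6
  endloop
 endfacet
 facet normal 0.399 -0.913 -0.081
  outer loop
   vertex 1.8 0.6 1.6
   vertex 0.6 0.2 0.2
   vertex 4.8 2.0 0.6
  endloop
 endfacet
 facet normal 0.055 0.667 0.743
  outer loop
   vertex 3.2 4.2 3.2
   vertex 1.6 5.0 2.6
   vertex 3.4 2.4 4.8
  endloop
 endfacet
 facet normal 0.464 0.884 -0.060
  outer loop
   vertex 3.2 4.2 3.2
   vertex 3.4 4.0 1.8
   vertex 1.6 5.0 2.6
  endloop
 endfacet
 facet normal 0.902 0.339 0.268
  outer loop
   vertex 3.2 4.2 3.2
   vertex 3.4 2.4 4.8
   vertex 4.8 2.0 0.6
  endloop
 endfacet
 facet normal 0.829 0.557 0.039
  outer loop
   vertex 3.2 4.2 3.2
   vertex 4.8 2.0 0.6
   vertex 3.4 4.0 1.8
  endloop
 endfacet
 facet normal 0.644 -0.711 0.282
  outer loop
   vertex 3.0 1.8 4.2
   vertex 4.8 2.0 0.6
   vertex 3.4 2.4 4.8
  endloop
 endfacet
 facet normal 0.465 -0.866 0.185
  outer loop
   vertex 3.0 1.8 4.2
   vertex 1.8 0.6 1.6
   vertex 4.8 2.0 0.6
  endloop
 endfacet
 facet normal -0.482 -0.438 0.759
  outer loop
   vertex 3.0 1.8 4.2
   vertex 3.4 2.4 4.8
   vertex 0.6 3.4 3.6
  endloop
 endfacet
 facet normal -0.549 -0.609 0.573
  outer loop
   vertex 3.0 1.8 4.2
   vertex 0.6 3.4 3.6
   vertex 0.6 0.2 0.2
  endloop
 endfacet
 facet normal -0.347 -0.780 0.520
  outer loop
   vertex 3.0 1.8 4.2
   vertex 0.6 0.2 0.2
   vertex 1.8 0.6 1.6
  endloop
 endfacet
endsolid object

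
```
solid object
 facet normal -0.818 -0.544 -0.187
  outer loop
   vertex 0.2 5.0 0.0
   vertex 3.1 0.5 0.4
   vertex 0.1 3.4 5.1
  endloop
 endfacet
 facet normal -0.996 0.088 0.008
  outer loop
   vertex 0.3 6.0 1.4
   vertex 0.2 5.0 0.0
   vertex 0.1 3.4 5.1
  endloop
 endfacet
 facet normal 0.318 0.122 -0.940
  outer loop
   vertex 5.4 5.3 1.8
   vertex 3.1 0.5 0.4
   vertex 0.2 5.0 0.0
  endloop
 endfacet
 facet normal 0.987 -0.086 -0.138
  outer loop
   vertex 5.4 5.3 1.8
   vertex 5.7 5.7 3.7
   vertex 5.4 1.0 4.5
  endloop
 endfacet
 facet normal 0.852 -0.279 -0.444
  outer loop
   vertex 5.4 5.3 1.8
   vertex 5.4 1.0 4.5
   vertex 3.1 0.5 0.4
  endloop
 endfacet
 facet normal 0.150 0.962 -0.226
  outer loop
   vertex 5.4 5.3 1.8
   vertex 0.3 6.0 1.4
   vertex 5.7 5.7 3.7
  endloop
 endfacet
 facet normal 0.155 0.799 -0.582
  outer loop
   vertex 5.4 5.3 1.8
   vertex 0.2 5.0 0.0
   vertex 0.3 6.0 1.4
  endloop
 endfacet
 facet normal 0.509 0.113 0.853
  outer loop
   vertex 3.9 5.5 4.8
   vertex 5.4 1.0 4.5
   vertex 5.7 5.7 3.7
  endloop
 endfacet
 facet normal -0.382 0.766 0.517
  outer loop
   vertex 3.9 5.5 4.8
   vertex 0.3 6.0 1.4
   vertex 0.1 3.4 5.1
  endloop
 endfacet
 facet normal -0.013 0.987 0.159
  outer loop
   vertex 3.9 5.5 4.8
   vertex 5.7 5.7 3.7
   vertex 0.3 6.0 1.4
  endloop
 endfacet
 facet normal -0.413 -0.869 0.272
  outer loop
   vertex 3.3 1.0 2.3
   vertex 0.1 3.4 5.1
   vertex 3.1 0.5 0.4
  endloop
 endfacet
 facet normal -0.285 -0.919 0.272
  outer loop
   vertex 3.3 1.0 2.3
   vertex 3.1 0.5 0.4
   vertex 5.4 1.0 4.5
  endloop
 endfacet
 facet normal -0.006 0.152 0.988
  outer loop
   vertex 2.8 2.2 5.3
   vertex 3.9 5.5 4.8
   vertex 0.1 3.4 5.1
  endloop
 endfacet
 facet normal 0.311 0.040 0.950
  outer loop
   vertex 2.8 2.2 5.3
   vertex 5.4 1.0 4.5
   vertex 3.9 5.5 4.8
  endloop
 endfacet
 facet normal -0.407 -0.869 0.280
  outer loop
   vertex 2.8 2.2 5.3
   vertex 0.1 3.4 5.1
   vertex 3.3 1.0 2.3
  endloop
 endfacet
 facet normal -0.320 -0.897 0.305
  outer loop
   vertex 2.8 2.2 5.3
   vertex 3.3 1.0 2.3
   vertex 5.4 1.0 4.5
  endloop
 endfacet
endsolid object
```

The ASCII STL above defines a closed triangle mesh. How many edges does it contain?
24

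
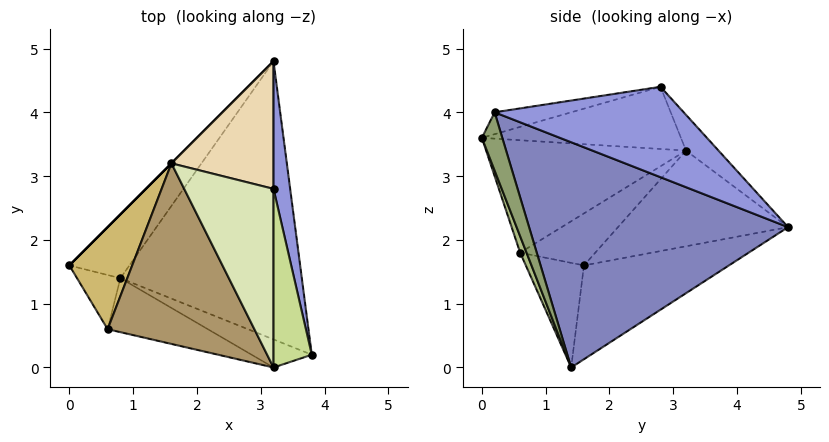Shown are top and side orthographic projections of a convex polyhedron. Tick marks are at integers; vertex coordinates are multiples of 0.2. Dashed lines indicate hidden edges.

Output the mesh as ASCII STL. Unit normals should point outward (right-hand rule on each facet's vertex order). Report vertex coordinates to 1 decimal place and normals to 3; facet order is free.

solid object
 facet normal -0.613 0.686 -0.392
  outer loop
   vertex 0.8 1.4 0.0
   vertex 0.0 1.6 1.6
   vertex 3.2 4.8 2.2
  endloop
 endfacet
 facet normal 0.771 -0.142 -0.621
  outer loop
   vertex 0.8 1.4 0.0
   vertex 3.2 4.8 2.2
   vertex 3.8 0.2 4.0
  endloop
 endfacet
 facet normal 0.965 0.195 0.178
  outer loop
   vertex 3.2 2.8 4.4
   vertex 3.8 0.2 4.0
   vertex 3.2 4.8 2.2
  endloop
 endfacet
 facet normal -0.781 -0.534 -0.324
  outer loop
   vertex 0.6 0.6 1.8
   vertex 0.0 1.6 1.6
   vertex 0.8 1.4 0.0
  endloop
 endfacet
 facet normal 0.583 -0.547 -0.601
  outer loop
   vertex 3.2 0.0 3.6
   vertex 0.8 1.4 0.0
   vertex 3.8 0.2 4.0
  endloop
 endfacet
 facet normal 0.065 -0.915 -0.399
  outer loop
   vertex 3.2 0.0 3.6
   vertex 0.6 0.6 1.8
   vertex 0.8 1.4 0.0
  endloop
 endfacet
 facet normal -0.482 -0.241 0.843
  outer loop
   vertex 3.2 0.0 3.6
   vertex 3.8 0.2 4.0
   vertex 3.2 2.8 4.4
  endloop
 endfacet
 facet normal -0.556 -0.228 0.799
  outer loop
   vertex 1.6 3.2 3.4
   vertex 3.2 0.0 3.6
   vertex 3.2 2.8 4.4
  endloop
 endfacet
 facet normal -0.589 -0.247 0.769
  outer loop
   vertex 1.6 3.2 3.4
   vertex 0.6 0.6 1.8
   vertex 3.2 0.0 3.6
  endloop
 endfacet
 facet normal -0.622 -0.223 0.751
  outer loop
   vertex 1.6 3.2 3.4
   vertex 0.0 1.6 1.6
   vertex 0.6 0.6 1.8
  endloop
 endfacet
 facet normal -0.707 0.707 0.000
  outer loop
   vertex 1.6 3.2 3.4
   vertex 3.2 4.8 2.2
   vertex 0.0 1.6 1.6
  endloop
 endfacet
 facet normal -0.229 0.720 0.655
  outer loop
   vertex 1.6 3.2 3.4
   vertex 3.2 2.8 4.4
   vertex 3.2 4.8 2.2
  endloop
 endfacet
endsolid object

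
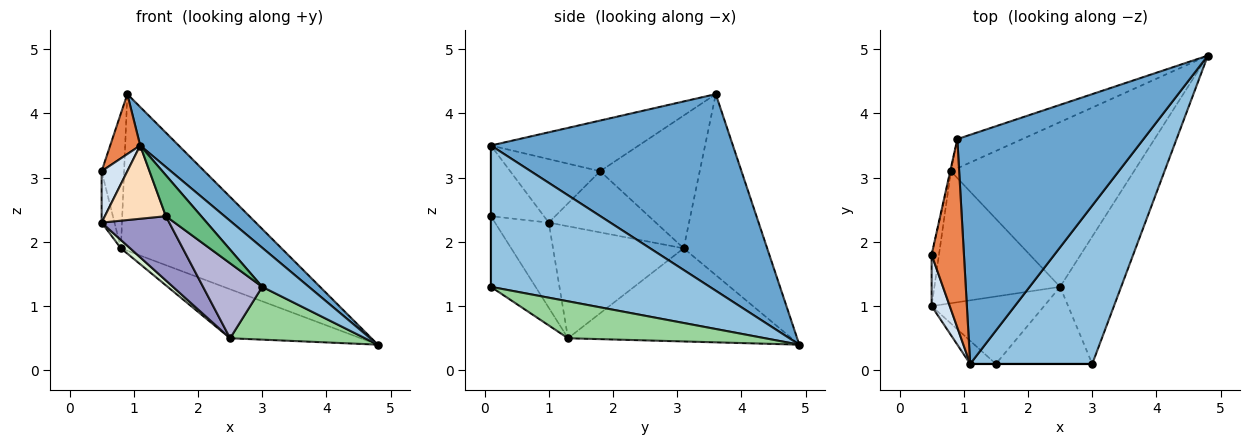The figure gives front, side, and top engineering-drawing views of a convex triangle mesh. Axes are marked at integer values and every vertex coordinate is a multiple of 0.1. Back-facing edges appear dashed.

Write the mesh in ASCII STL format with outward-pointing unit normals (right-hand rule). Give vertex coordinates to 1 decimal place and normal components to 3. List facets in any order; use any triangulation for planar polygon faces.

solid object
 facet normal 0.721 -0.115 0.683
  outer loop
   vertex 1.1 0.1 3.5
   vertex 4.8 4.9 0.4
   vertex 0.9 3.6 4.3
  endloop
 endfacet
 facet normal 0.747 -0.159 0.645
  outer loop
   vertex 3.0 0.1 1.3
   vertex 4.8 4.9 0.4
   vertex 1.1 0.1 3.5
  endloop
 endfacet
 facet normal -0.455 0.875 -0.163
  outer loop
   vertex 0.8 3.1 1.9
   vertex 0.9 3.6 4.3
   vertex 4.8 4.9 0.4
  endloop
 endfacet
 facet normal -0.927 -0.265 0.265
  outer loop
   vertex 0.5 1.8 3.1
   vertex 0.5 1.0 2.3
   vertex 1.1 0.1 3.5
  endloop
 endfacet
 facet normal -0.831 -0.169 0.530
  outer loop
   vertex 0.5 1.8 3.1
   vertex 1.1 0.1 3.5
   vertex 0.9 3.6 4.3
  endloop
 endfacet
 facet normal -0.986 0.118 -0.118
  outer loop
   vertex 0.5 1.8 3.1
   vertex 0.8 3.1 1.9
   vertex 0.5 1.0 2.3
  endloop
 endfacet
 facet normal -0.975 0.220 -0.005
  outer loop
   vertex 0.5 1.8 3.1
   vertex 0.9 3.6 4.3
   vertex 0.8 3.1 1.9
  endloop
 endfacet
 facet normal -0.638 -0.734 -0.232
  outer loop
   vertex 1.5 0.1 2.4
   vertex 1.1 0.1 3.5
   vertex 0.5 1.0 2.3
  endloop
 endfacet
 facet normal 0.000 -1.000 0.000
  outer loop
   vertex 1.5 0.1 2.4
   vertex 3.0 0.1 1.3
   vertex 1.1 0.1 3.5
  endloop
 endfacet
 facet normal 0.488 -0.334 -0.806
  outer loop
   vertex 2.5 1.3 0.5
   vertex 4.8 4.9 0.4
   vertex 3.0 0.1 1.3
  endloop
 endfacet
 facet normal -0.438 0.256 -0.862
  outer loop
   vertex 2.5 1.3 0.5
   vertex 0.8 3.1 1.9
   vertex 4.8 4.9 0.4
  endloop
 endfacet
 facet normal -0.664 -0.047 -0.746
  outer loop
   vertex 2.5 1.3 0.5
   vertex 0.5 1.0 2.3
   vertex 0.8 3.1 1.9
  endloop
 endfacet
 facet normal -0.481 -0.605 -0.635
  outer loop
   vertex 2.5 1.3 0.5
   vertex 1.5 0.1 2.4
   vertex 0.5 1.0 2.3
  endloop
 endfacet
 facet normal -0.465 -0.617 -0.635
  outer loop
   vertex 2.5 1.3 0.5
   vertex 3.0 0.1 1.3
   vertex 1.5 0.1 2.4
  endloop
 endfacet
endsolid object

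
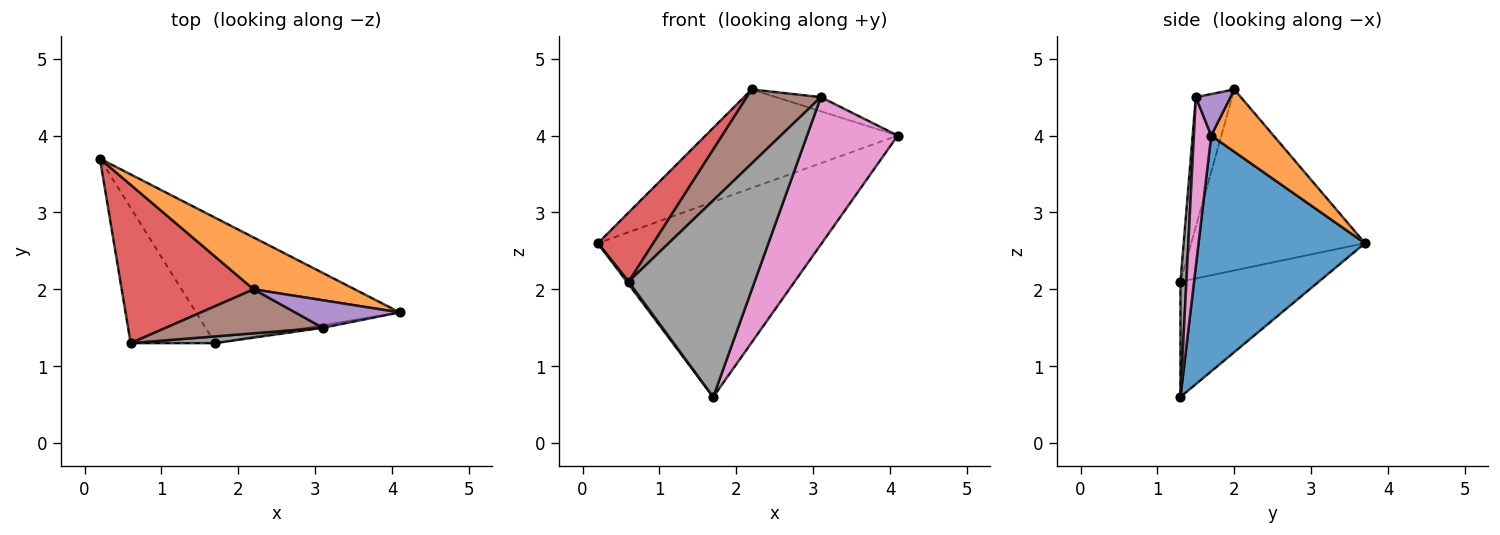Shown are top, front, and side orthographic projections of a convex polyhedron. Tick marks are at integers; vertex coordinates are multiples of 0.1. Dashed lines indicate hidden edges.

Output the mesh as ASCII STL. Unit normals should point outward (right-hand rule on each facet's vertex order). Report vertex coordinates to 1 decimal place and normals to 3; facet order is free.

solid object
 facet normal 0.530 0.713 -0.458
  outer loop
   vertex 1.7 1.3 0.6
   vertex 0.2 3.7 2.6
   vertex 4.1 1.7 4.0
  endloop
 endfacet
 facet normal 0.276 0.851 0.447
  outer loop
   vertex 2.2 2.0 4.6
   vertex 4.1 1.7 4.0
   vertex 0.2 3.7 2.6
  endloop
 endfacet
 facet normal -0.806 -0.011 -0.591
  outer loop
   vertex 0.6 1.3 2.1
   vertex 0.2 3.7 2.6
   vertex 1.7 1.3 0.6
  endloop
 endfacet
 facet normal -0.782 -0.249 0.571
  outer loop
   vertex 0.6 1.3 2.1
   vertex 2.2 2.0 4.6
   vertex 0.2 3.7 2.6
  endloop
 endfacet
 facet normal 0.333 0.432 0.838
  outer loop
   vertex 3.1 1.5 4.5
   vertex 4.1 1.7 4.0
   vertex 2.2 2.0 4.6
  endloop
 endfacet
 facet normal -0.388 -0.793 0.470
  outer loop
   vertex 3.1 1.5 4.5
   vertex 2.2 2.0 4.6
   vertex 0.6 1.3 2.1
  endloop
 endfacet
 facet normal 0.188 -0.982 -0.017
  outer loop
   vertex 3.1 1.5 4.5
   vertex 1.7 1.3 0.6
   vertex 4.1 1.7 4.0
  endloop
 endfacet
 facet normal 0.047 -0.998 0.034
  outer loop
   vertex 3.1 1.5 4.5
   vertex 0.6 1.3 2.1
   vertex 1.7 1.3 0.6
  endloop
 endfacet
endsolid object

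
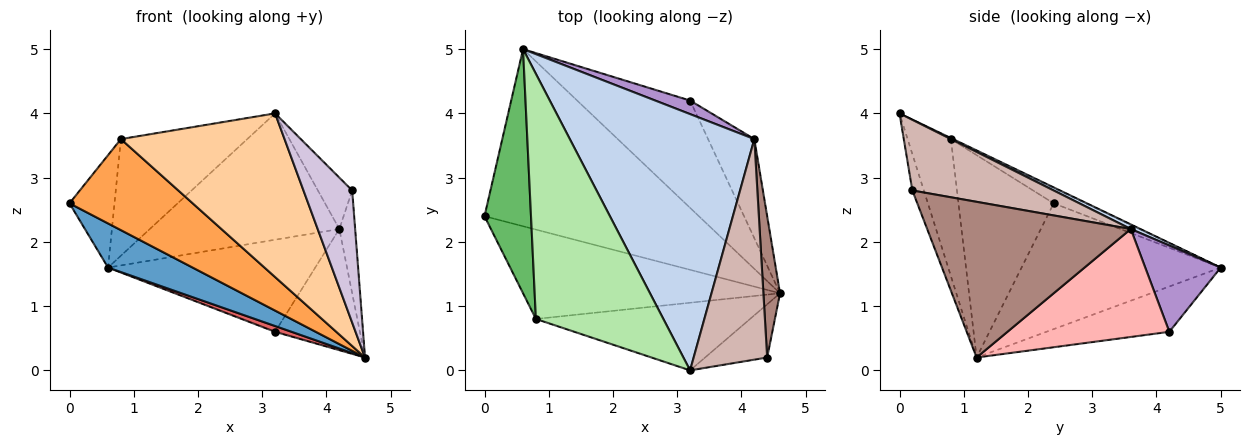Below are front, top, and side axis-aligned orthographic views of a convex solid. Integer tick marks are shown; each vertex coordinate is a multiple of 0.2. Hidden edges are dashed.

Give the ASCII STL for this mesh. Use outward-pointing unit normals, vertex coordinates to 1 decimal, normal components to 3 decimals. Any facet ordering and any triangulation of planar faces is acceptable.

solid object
 facet normal -0.495 -0.210 -0.843
  outer loop
   vertex 0.6 5.0 1.6
   vertex 4.6 1.2 0.2
   vertex 0.0 2.4 2.6
  endloop
 endfacet
 facet normal 0.022 0.442 0.897
  outer loop
   vertex 4.2 3.6 2.2
   vertex 0.6 5.0 1.6
   vertex 3.2 0.0 4.0
  endloop
 endfacet
 facet normal -0.483 -0.625 -0.613
  outer loop
   vertex 0.8 0.8 3.6
   vertex 0.0 2.4 2.6
   vertex 4.6 1.2 0.2
  endloop
 endfacet
 facet normal -0.237 -0.898 -0.371
  outer loop
   vertex 0.8 0.8 3.6
   vertex 4.6 1.2 0.2
   vertex 3.2 0.0 4.0
  endloop
 endfacet
 facet normal -0.286 0.401 0.870
  outer loop
   vertex 0.8 0.8 3.6
   vertex 0.6 5.0 1.6
   vertex 0.0 2.4 2.6
  endloop
 endfacet
 facet normal -0.007 0.430 0.903
  outer loop
   vertex 0.8 0.8 3.6
   vertex 3.2 0.0 4.0
   vertex 0.6 5.0 1.6
  endloop
 endfacet
 facet normal -0.372 -0.050 -0.927
  outer loop
   vertex 3.2 4.2 0.6
   vertex 4.6 1.2 0.2
   vertex 0.6 5.0 1.6
  endloop
 endfacet
 facet normal 0.828 0.434 -0.355
  outer loop
   vertex 3.2 4.2 0.6
   vertex 4.2 3.6 2.2
   vertex 4.6 1.2 0.2
  endloop
 endfacet
 facet normal 0.339 0.931 0.137
  outer loop
   vertex 3.2 4.2 0.6
   vertex 0.6 5.0 1.6
   vertex 4.2 3.6 2.2
  endloop
 endfacet
 facet normal -0.214 -0.906 -0.365
  outer loop
   vertex 4.4 0.2 2.8
   vertex 3.2 0.0 4.0
   vertex 4.6 1.2 0.2
  endloop
 endfacet
 facet normal 0.991 0.077 0.106
  outer loop
   vertex 4.4 0.2 2.8
   vertex 4.6 1.2 0.2
   vertex 4.2 3.6 2.2
  endloop
 endfacet
 facet normal 0.683 0.166 0.711
  outer loop
   vertex 4.4 0.2 2.8
   vertex 4.2 3.6 2.2
   vertex 3.2 0.0 4.0
  endloop
 endfacet
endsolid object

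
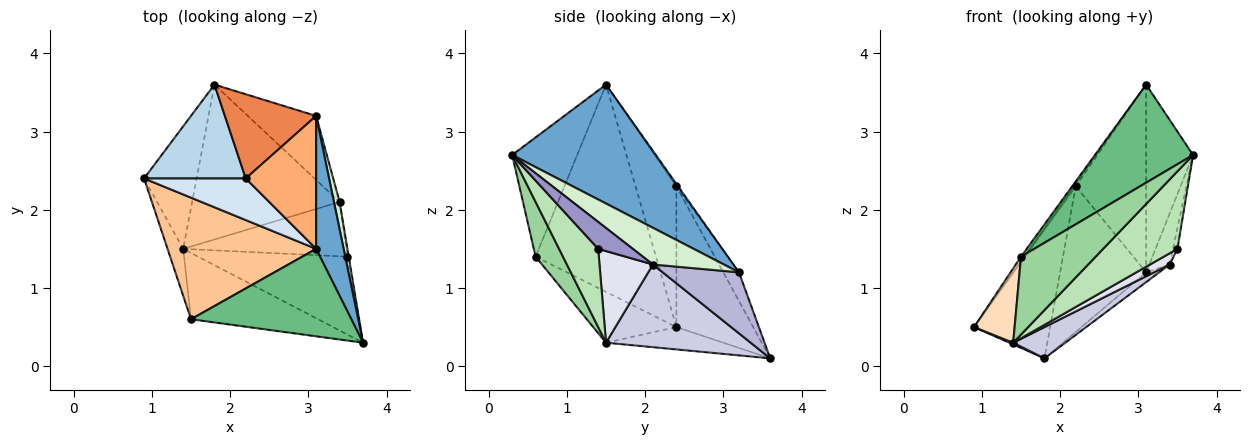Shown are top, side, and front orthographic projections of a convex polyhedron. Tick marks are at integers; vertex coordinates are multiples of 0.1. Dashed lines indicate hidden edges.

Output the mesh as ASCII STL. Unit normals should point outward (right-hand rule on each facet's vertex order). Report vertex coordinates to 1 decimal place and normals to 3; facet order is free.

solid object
 facet normal 0.928 0.303 0.215
  outer loop
   vertex 3.1 3.2 1.2
   vertex 3.1 1.5 3.6
   vertex 3.7 0.3 2.7
  endloop
 endfacet
 facet normal -0.392 -0.013 -0.920
  outer loop
   vertex 1.4 1.5 0.3
   vertex 0.9 2.4 0.5
   vertex 1.8 3.6 0.1
  endloop
 endfacet
 facet normal -0.632 0.626 0.456
  outer loop
   vertex 2.2 2.4 2.3
   vertex 1.8 3.6 0.1
   vertex 0.9 2.4 0.5
  endloop
 endfacet
 facet normal -0.810 0.035 0.585
  outer loop
   vertex 2.2 2.4 2.3
   vertex 0.9 2.4 0.5
   vertex 3.1 1.5 3.6
  endloop
 endfacet
 facet normal -0.155 0.855 0.495
  outer loop
   vertex 2.2 2.4 2.3
   vertex 3.1 3.2 1.2
   vertex 1.8 3.6 0.1
  endloop
 endfacet
 facet normal -0.019 0.816 0.578
  outer loop
   vertex 2.2 2.4 2.3
   vertex 3.1 1.5 3.6
   vertex 3.1 3.2 1.2
  endloop
 endfacet
 facet normal -0.813 0.020 0.583
  outer loop
   vertex 1.5 0.6 1.4
   vertex 3.1 1.5 3.6
   vertex 0.9 2.4 0.5
  endloop
 endfacet
 facet normal -0.866 -0.422 -0.267
  outer loop
   vertex 1.5 0.6 1.4
   vertex 0.9 2.4 0.5
   vertex 1.4 1.5 0.3
  endloop
 endfacet
 facet normal -0.444 -0.669 0.596
  outer loop
   vertex 1.5 0.6 1.4
   vertex 3.7 0.3 2.7
   vertex 3.1 1.5 3.6
  endloop
 endfacet
 facet normal 0.269 -0.733 -0.624
  outer loop
   vertex 1.5 0.6 1.4
   vertex 1.4 1.5 0.3
   vertex 3.7 0.3 2.7
  endloop
 endfacet
 facet normal 0.348 -0.661 -0.664
  outer loop
   vertex 3.5 1.4 1.5
   vertex 3.7 0.3 2.7
   vertex 1.4 1.5 0.3
  endloop
 endfacet
 facet normal 0.951 0.273 0.147
  outer loop
   vertex 3.4 2.1 1.3
   vertex 3.1 3.2 1.2
   vertex 3.7 0.3 2.7
  endloop
 endfacet
 facet normal 0.991 0.128 -0.048
  outer loop
   vertex 3.4 2.1 1.3
   vertex 3.7 0.3 2.7
   vertex 3.5 1.4 1.5
  endloop
 endfacet
 facet normal 0.662 0.113 -0.741
  outer loop
   vertex 3.4 2.1 1.3
   vertex 1.8 3.6 0.1
   vertex 3.1 3.2 1.2
  endloop
 endfacet
 facet normal 0.482 -0.174 -0.859
  outer loop
   vertex 3.4 2.1 1.3
   vertex 1.4 1.5 0.3
   vertex 1.8 3.6 0.1
  endloop
 endfacet
 facet normal 0.482 -0.176 -0.858
  outer loop
   vertex 3.4 2.1 1.3
   vertex 3.5 1.4 1.5
   vertex 1.4 1.5 0.3
  endloop
 endfacet
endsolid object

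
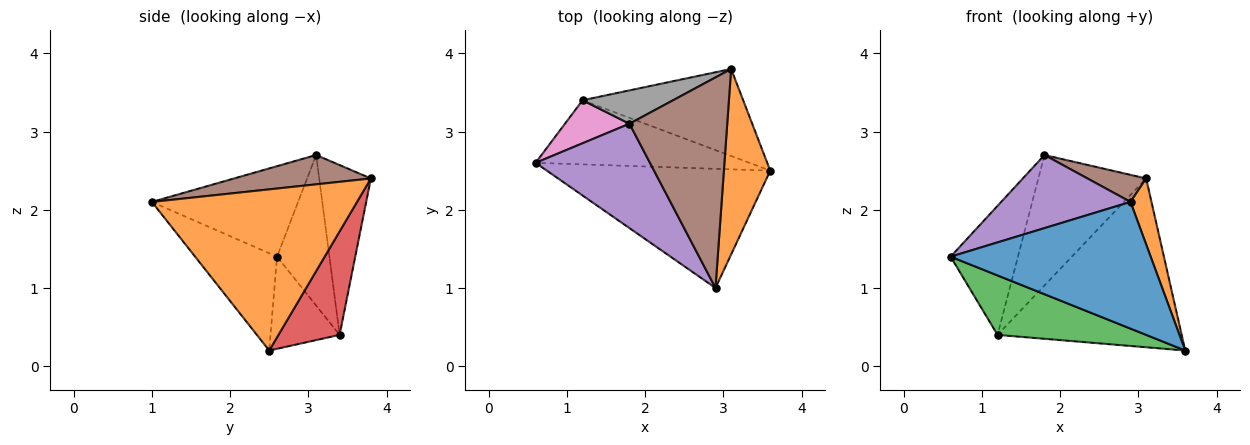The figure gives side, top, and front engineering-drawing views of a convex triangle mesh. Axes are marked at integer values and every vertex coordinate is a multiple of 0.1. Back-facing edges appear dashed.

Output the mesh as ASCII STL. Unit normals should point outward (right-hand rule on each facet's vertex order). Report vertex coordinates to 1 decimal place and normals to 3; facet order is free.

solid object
 facet normal -0.286 -0.698 -0.656
  outer loop
   vertex 2.9 1.0 2.1
   vertex 0.6 2.6 1.4
   vertex 3.6 2.5 0.2
  endloop
 endfacet
 facet normal 0.956 -0.098 0.275
  outer loop
   vertex 3.1 3.8 2.4
   vertex 2.9 1.0 2.1
   vertex 3.6 2.5 0.2
  endloop
 endfacet
 facet normal -0.301 -0.648 -0.699
  outer loop
   vertex 1.2 3.4 0.4
   vertex 3.6 2.5 0.2
   vertex 0.6 2.6 1.4
  endloop
 endfacet
 facet normal 0.283 0.853 -0.439
  outer loop
   vertex 1.2 3.4 0.4
   vertex 3.1 3.8 2.4
   vertex 3.6 2.5 0.2
  endloop
 endfacet
 facet normal -0.544 -0.481 0.687
  outer loop
   vertex 1.8 3.1 2.7
   vertex 0.6 2.6 1.4
   vertex 2.9 1.0 2.1
  endloop
 endfacet
 facet normal 0.285 -0.122 0.951
  outer loop
   vertex 1.8 3.1 2.7
   vertex 2.9 1.0 2.1
   vertex 3.1 3.8 2.4
  endloop
 endfacet
 facet normal -0.594 0.763 0.254
  outer loop
   vertex 1.8 3.1 2.7
   vertex 1.2 3.4 0.4
   vertex 0.6 2.6 1.4
  endloop
 endfacet
 facet normal -0.421 0.879 0.225
  outer loop
   vertex 1.8 3.1 2.7
   vertex 3.1 3.8 2.4
   vertex 1.2 3.4 0.4
  endloop
 endfacet
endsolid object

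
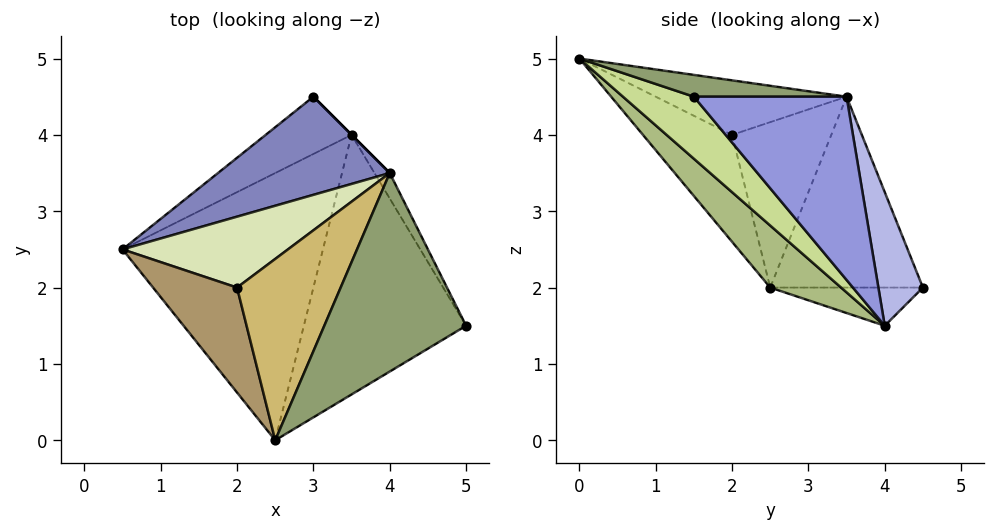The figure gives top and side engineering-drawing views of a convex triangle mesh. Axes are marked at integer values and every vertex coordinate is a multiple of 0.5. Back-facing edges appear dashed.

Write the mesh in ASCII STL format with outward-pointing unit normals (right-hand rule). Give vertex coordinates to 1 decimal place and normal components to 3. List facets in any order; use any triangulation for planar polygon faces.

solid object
 facet normal -0.362 0.453 -0.815
  outer loop
   vertex 3.5 4.0 1.5
   vertex 0.5 2.5 2.0
   vertex 3.0 4.5 2.0
  endloop
 endfacet
 facet normal -0.545 0.681 0.490
  outer loop
   vertex 4.0 3.5 4.5
   vertex 3.0 4.5 2.0
   vertex 0.5 2.5 2.0
  endloop
 endfacet
 facet normal 0.892 0.446 -0.074
  outer loop
   vertex 4.0 3.5 4.5
   vertex 5.0 1.5 4.5
   vertex 3.5 4.0 1.5
  endloop
 endfacet
 facet normal 0.707 0.707 0.000
  outer loop
   vertex 4.0 3.5 4.5
   vertex 3.5 4.0 1.5
   vertex 3.0 4.5 2.0
  endloop
 endfacet
 facet normal 0.152 0.076 0.986
  outer loop
   vertex 2.5 0.0 5.0
   vertex 5.0 1.5 4.5
   vertex 4.0 3.5 4.5
  endloop
 endfacet
 facet normal 0.219 -0.673 -0.707
  outer loop
   vertex 2.5 0.0 5.0
   vertex 0.5 2.5 2.0
   vertex 3.5 4.0 1.5
  endloop
 endfacet
 facet normal 0.265 -0.672 -0.692
  outer loop
   vertex 2.5 0.0 5.0
   vertex 3.5 4.0 1.5
   vertex 5.0 1.5 4.5
  endloop
 endfacet
 facet normal -0.577 0.577 0.577
  outer loop
   vertex 2.0 2.0 4.0
   vertex 4.0 3.5 4.5
   vertex 0.5 2.5 2.0
  endloop
 endfacet
 facet normal -0.781 0.112 0.614
  outer loop
   vertex 2.0 2.0 4.0
   vertex 0.5 2.5 2.0
   vertex 2.5 0.0 5.0
  endloop
 endfacet
 facet normal -0.443 0.310 0.841
  outer loop
   vertex 2.0 2.0 4.0
   vertex 2.5 0.0 5.0
   vertex 4.0 3.5 4.5
  endloop
 endfacet
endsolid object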